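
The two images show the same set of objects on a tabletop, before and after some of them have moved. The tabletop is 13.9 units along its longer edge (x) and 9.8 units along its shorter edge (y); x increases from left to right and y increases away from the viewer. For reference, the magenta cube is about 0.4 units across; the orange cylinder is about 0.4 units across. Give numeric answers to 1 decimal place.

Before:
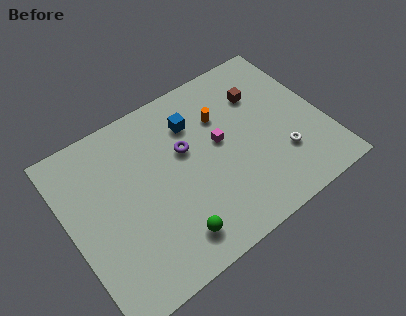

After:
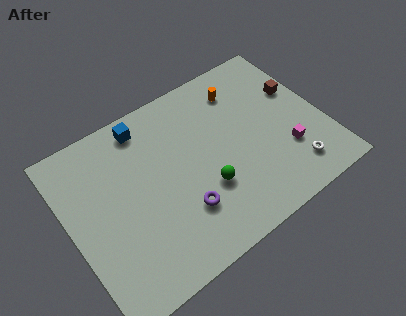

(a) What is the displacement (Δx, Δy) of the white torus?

(0.4, -1.1)

The white torus started near (11.3, 2.9) and ended near (11.7, 1.8).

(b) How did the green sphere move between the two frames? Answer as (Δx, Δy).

(2.2, 1.6)

From the two frames, the green sphere sits at roughly (4.9, 1.7) before and (7.1, 3.3) after.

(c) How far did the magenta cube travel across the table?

4.1

From (8.3, 5.4) to (11.6, 3.0), the magenta cube covered √(3.3² + 2.4²) ≈ 4.1 units.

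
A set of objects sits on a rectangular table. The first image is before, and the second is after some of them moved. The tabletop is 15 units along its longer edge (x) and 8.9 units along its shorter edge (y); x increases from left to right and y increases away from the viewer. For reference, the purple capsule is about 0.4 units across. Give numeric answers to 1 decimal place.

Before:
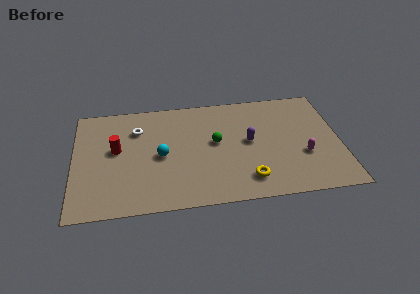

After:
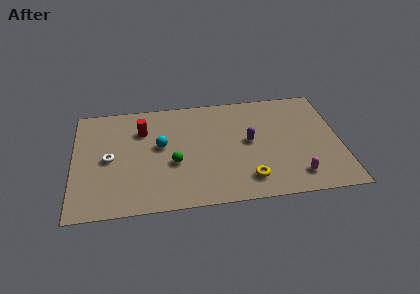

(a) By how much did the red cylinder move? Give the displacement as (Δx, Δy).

(1.5, 1.4)

The red cylinder was at about (2.4, 5.0) and moved to about (3.9, 6.4).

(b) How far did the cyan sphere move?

0.8

From (4.9, 4.2) to (4.9, 5.0), the cyan sphere covered √(0.0² + 0.8²) ≈ 0.8 units.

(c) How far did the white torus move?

2.7

The white torus was near (3.6, 6.5) before and (2.0, 4.3) after, so it travelled √(1.6² + 2.2²) ≈ 2.7 units.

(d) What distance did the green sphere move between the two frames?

2.8

The green sphere moved from about (8.0, 4.9) to (5.6, 3.5), a distance of √(2.4² + 1.4²) ≈ 2.8.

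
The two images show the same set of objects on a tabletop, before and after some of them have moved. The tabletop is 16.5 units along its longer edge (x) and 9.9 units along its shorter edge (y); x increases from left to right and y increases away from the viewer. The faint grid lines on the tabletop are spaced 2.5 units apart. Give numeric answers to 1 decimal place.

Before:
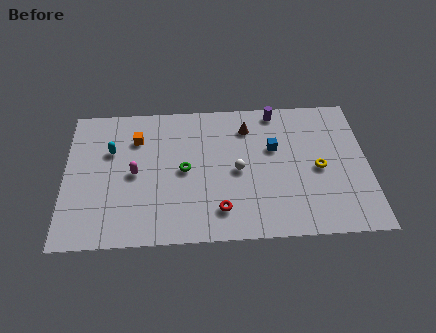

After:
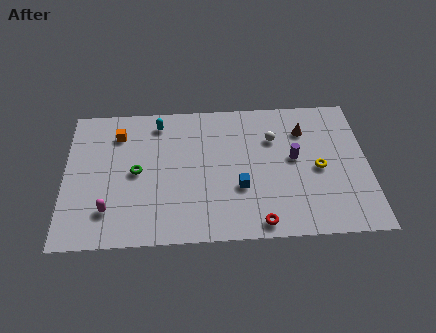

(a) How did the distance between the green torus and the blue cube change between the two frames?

+0.7

Before: roughly 5.1 units apart; after: 5.8. That's 0.7 units further apart.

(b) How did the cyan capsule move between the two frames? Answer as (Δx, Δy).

(2.6, 1.9)

The cyan capsule started near (2.5, 6.5) and ended near (5.1, 8.4).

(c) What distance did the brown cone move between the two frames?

3.1

From (10.0, 7.8) to (13.1, 7.4), the brown cone covered √(3.1² + 0.4²) ≈ 3.1 units.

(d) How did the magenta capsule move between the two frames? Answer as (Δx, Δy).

(-1.4, -2.5)

The magenta capsule was at about (3.8, 4.8) and moved to about (2.4, 2.3).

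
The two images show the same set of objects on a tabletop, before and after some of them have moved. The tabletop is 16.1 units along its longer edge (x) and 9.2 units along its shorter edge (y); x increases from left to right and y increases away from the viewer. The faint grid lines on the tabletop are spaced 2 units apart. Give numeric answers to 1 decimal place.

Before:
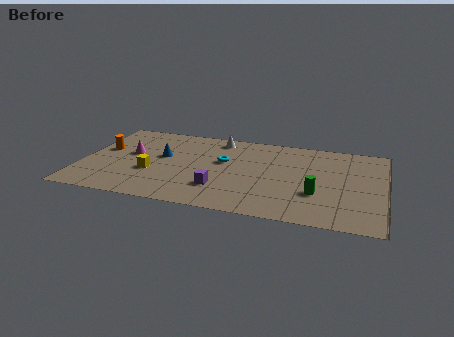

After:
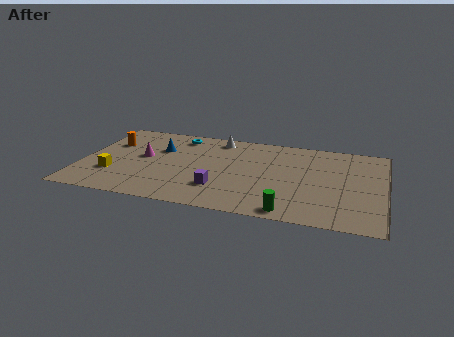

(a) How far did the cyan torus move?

3.5

The cyan torus moved from about (7.5, 5.5) to (4.9, 7.8), a distance of √(2.6² + 2.3²) ≈ 3.5.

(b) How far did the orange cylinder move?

0.9

The orange cylinder moved from about (1.0, 5.4) to (1.3, 6.2), a distance of √(0.3² + 0.8²) ≈ 0.9.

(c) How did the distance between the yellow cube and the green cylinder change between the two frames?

+0.9

They were about 8.8 units apart before and 9.7 after — 0.9 units further apart.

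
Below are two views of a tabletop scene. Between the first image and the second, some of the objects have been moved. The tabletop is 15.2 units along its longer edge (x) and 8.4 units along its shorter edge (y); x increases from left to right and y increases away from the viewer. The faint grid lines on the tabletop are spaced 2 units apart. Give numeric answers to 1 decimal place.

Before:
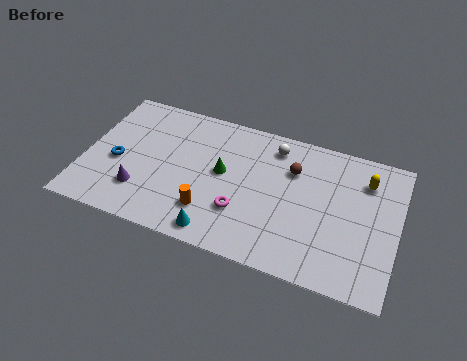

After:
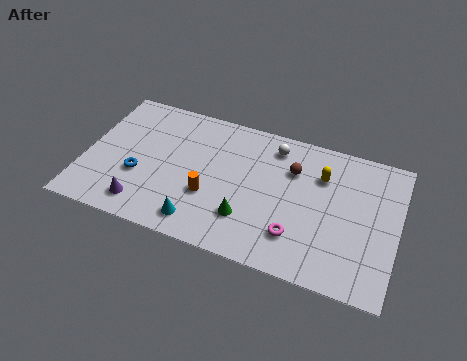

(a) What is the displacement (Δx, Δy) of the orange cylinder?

(-0.1, 0.9)

The orange cylinder started near (6.3, 2.1) and ended near (6.2, 3.0).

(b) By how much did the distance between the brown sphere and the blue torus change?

-0.9

They were about 8.7 units apart before and 7.8 after — 0.9 units closer together.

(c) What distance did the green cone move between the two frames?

2.7

From (6.7, 4.6) to (8.1, 2.3), the green cone covered √(1.4² + 2.3²) ≈ 2.7 units.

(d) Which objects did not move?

the brown sphere and the white sphere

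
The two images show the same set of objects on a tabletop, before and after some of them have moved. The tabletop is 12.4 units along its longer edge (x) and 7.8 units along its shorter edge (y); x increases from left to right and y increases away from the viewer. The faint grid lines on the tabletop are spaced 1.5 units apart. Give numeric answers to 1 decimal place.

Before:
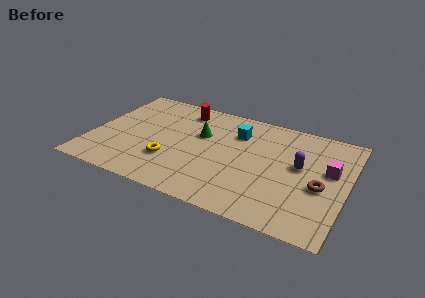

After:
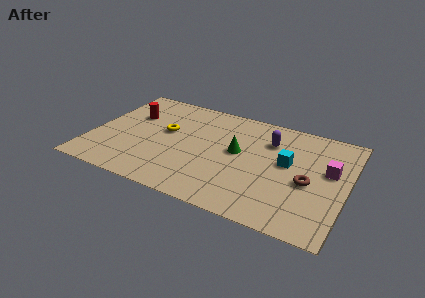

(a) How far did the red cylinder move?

2.7

From (4.1, 6.5) to (1.7, 5.2), the red cylinder covered √(2.4² + 1.3²) ≈ 2.7 units.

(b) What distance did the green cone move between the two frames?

2.0

From (5.2, 4.9) to (7.1, 4.3), the green cone covered √(1.9² + 0.6²) ≈ 2.0 units.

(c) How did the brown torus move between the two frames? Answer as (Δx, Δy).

(-0.6, 0.1)

From the two frames, the brown torus sits at roughly (11.2, 3.3) before and (10.6, 3.4) after.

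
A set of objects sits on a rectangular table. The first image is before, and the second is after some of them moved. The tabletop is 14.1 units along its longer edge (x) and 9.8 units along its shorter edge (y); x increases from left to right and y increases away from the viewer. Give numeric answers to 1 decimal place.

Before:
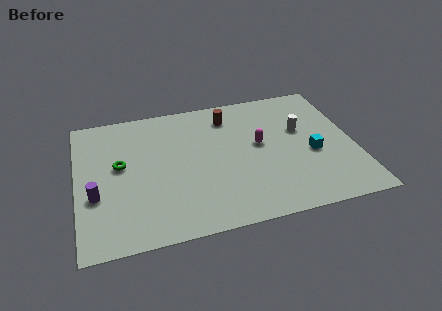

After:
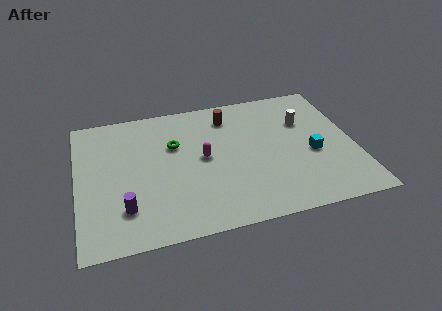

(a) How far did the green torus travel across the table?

2.9

The green torus was near (2.2, 5.5) before and (5.0, 6.4) after, so it travelled √(2.8² + 0.9²) ≈ 2.9 units.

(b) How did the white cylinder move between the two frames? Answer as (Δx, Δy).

(0.2, 0.6)

The white cylinder was at about (11.5, 6.0) and moved to about (11.7, 6.6).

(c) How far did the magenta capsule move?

2.9

The magenta capsule moved from about (9.3, 5.4) to (6.4, 5.1), a distance of √(2.9² + 0.3²) ≈ 2.9.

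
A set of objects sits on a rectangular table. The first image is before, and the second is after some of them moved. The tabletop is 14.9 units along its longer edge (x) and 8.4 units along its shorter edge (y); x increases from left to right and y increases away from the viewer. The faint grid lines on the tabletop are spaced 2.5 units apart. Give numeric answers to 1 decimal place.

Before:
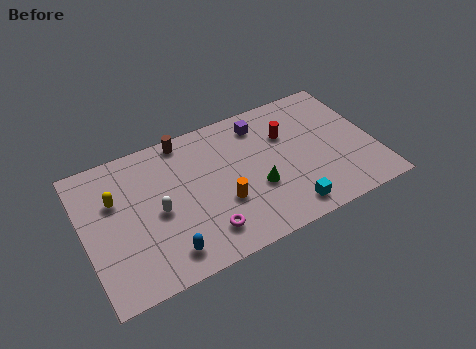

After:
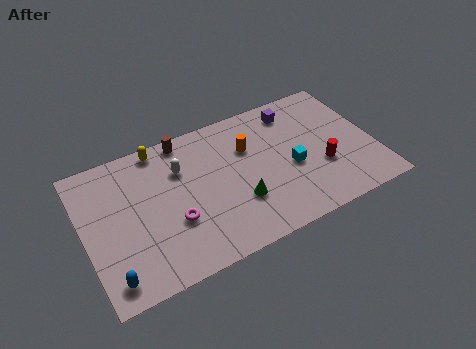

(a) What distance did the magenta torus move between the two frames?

1.9

From (5.8, 1.7) to (4.4, 3.0), the magenta torus covered √(1.4² + 1.3²) ≈ 1.9 units.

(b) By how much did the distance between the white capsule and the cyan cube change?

-0.9

The distance was about 6.9 in the first image and 6.0 in the second, so they moved 0.9 units closer together.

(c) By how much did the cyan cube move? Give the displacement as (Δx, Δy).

(0.6, 2.4)

The cyan cube was at about (10.0, 1.2) and moved to about (10.6, 3.6).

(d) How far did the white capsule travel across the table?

2.4

The white capsule was near (3.7, 3.9) before and (5.1, 5.9) after, so it travelled √(1.4² + 2.0²) ≈ 2.4 units.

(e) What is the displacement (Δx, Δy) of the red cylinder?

(1.5, -2.7)

From the two frames, the red cylinder sits at roughly (10.6, 5.7) before and (12.1, 3.0) after.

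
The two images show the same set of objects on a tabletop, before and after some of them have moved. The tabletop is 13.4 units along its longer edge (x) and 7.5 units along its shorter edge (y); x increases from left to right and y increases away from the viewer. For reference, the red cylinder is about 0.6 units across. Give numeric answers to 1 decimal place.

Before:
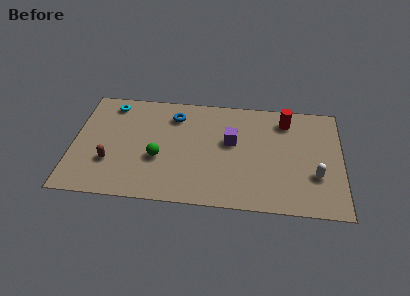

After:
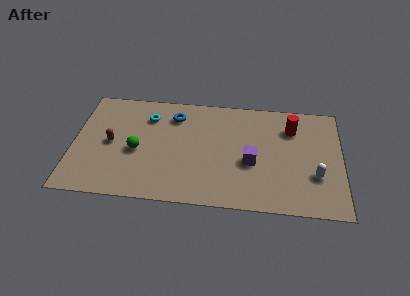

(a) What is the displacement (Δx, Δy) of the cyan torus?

(1.9, -0.7)

The cyan torus was at about (1.8, 6.4) and moved to about (3.7, 5.7).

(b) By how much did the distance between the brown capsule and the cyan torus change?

-1.3

Before: roughly 4.0 units apart; after: 2.7. That's 1.3 units closer together.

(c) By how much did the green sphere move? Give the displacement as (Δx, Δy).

(-1.1, 0.4)

The green sphere started near (4.3, 2.9) and ended near (3.2, 3.3).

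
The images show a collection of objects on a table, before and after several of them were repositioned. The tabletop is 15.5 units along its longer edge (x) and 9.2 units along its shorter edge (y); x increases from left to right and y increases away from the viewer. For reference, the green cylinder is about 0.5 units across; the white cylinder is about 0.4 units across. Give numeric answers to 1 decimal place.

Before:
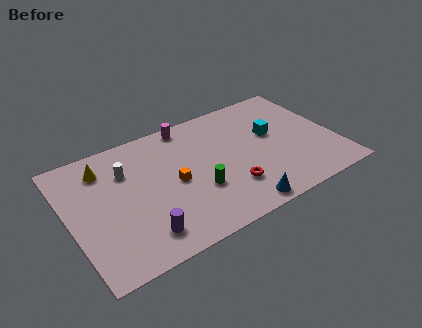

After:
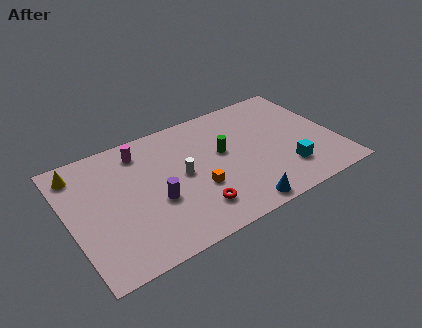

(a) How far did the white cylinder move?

3.5

The white cylinder was near (3.5, 6.5) before and (6.5, 4.7) after, so it travelled √(3.0² + 1.8²) ≈ 3.5 units.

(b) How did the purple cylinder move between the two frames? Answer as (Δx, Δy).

(1.1, 1.9)

From the two frames, the purple cylinder sits at roughly (3.7, 1.7) before and (4.8, 3.6) after.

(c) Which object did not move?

the blue cone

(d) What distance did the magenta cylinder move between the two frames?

3.0

From (7.4, 8.3) to (4.5, 7.6), the magenta cylinder covered √(2.9² + 0.7²) ≈ 3.0 units.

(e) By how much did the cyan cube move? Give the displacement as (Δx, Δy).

(0.3, -3.1)

From the two frames, the cyan cube sits at roughly (12.0, 5.4) before and (12.3, 2.3) after.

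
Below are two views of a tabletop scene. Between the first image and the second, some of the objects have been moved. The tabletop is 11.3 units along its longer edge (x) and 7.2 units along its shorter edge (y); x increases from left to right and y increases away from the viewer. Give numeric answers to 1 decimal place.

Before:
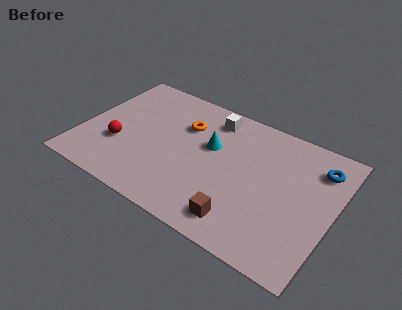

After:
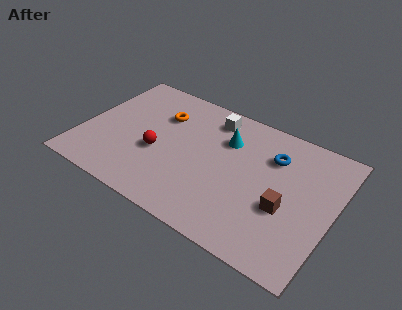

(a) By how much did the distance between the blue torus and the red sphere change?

-3.7

Before: roughly 9.1 units apart; after: 5.4. That's 3.7 units closer together.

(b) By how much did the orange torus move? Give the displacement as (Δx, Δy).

(-1.1, 0.1)

The orange torus was at about (4.4, 5.0) and moved to about (3.3, 5.1).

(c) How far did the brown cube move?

2.3

From (7.6, 1.2) to (9.3, 2.8), the brown cube covered √(1.7² + 1.6²) ≈ 2.3 units.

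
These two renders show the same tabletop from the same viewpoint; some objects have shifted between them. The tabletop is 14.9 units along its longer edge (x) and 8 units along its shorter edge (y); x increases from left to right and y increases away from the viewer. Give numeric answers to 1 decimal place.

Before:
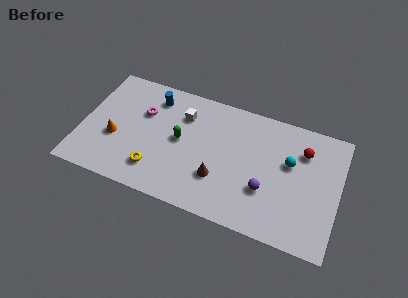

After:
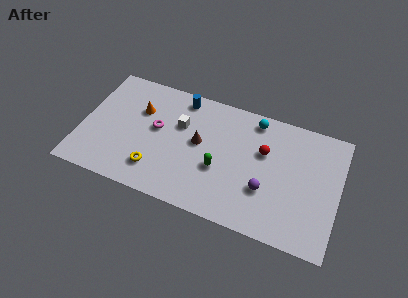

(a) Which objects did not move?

the yellow torus and the purple sphere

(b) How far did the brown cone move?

2.3

The brown cone moved from about (8.1, 2.5) to (6.8, 4.4), a distance of √(1.3² + 1.9²) ≈ 2.3.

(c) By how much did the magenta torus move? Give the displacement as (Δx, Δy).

(0.9, -0.8)

The magenta torus started near (3.4, 5.3) and ended near (4.3, 4.5).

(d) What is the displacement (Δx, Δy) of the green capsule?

(2.4, -1.1)

The green capsule started near (5.7, 4.2) and ended near (8.1, 3.1).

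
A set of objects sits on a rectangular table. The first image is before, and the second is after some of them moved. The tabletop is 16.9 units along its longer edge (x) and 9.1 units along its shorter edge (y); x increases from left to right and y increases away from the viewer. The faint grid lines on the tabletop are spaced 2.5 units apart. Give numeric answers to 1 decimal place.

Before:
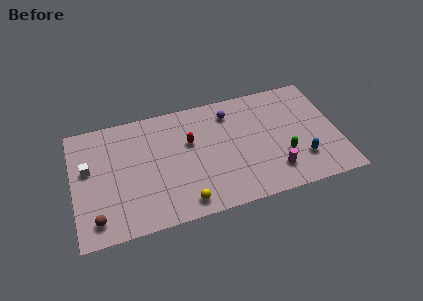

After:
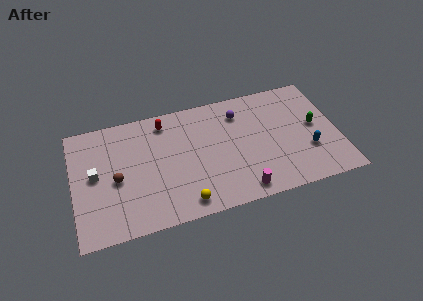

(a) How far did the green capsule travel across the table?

2.8

The green capsule was near (13.3, 3.0) before and (15.5, 4.8) after, so it travelled √(2.2² + 1.8²) ≈ 2.8 units.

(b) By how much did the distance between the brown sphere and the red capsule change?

-2.6

They were about 7.5 units apart before and 4.9 after — 2.6 units closer together.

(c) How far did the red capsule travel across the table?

2.5

The red capsule moved from about (7.5, 5.7) to (6.0, 7.7), a distance of √(1.5² + 2.0²) ≈ 2.5.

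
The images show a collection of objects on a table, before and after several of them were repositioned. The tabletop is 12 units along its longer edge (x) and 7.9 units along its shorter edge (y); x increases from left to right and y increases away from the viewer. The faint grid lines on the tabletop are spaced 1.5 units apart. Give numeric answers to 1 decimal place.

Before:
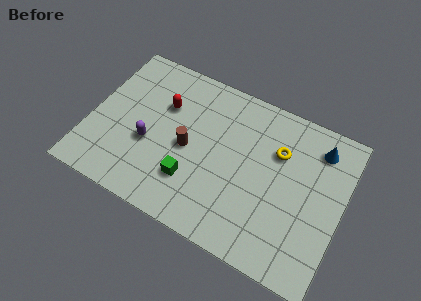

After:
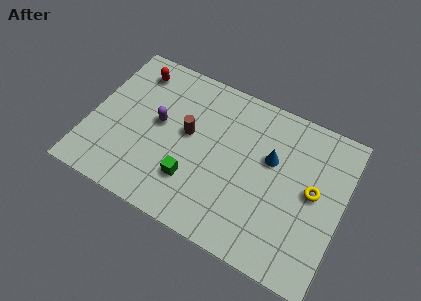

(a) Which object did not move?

the green cube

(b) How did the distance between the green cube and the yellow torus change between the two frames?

+1.0

They were about 4.9 units apart before and 5.9 after — 1.0 units further apart.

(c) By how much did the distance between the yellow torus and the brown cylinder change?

+1.6

The distance was about 4.4 in the first image and 6.0 in the second, so they moved 1.6 units further apart.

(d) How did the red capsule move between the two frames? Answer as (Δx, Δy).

(-1.6, 1.2)

The red capsule was at about (3.3, 5.3) and moved to about (1.7, 6.5).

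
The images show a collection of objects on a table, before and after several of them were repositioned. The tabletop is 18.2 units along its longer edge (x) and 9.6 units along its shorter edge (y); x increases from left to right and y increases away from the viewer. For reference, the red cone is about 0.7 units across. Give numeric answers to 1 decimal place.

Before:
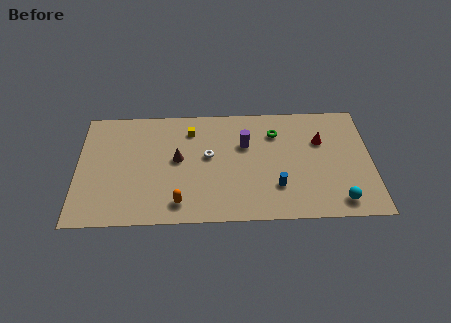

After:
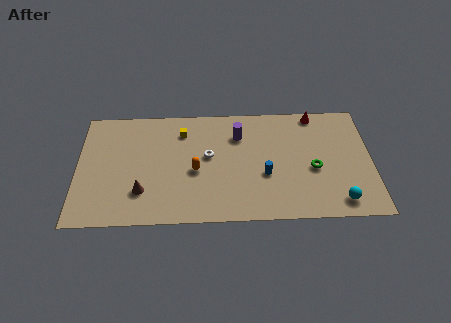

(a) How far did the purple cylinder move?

0.9

The purple cylinder was near (10.4, 6.3) before and (10.0, 7.1) after, so it travelled √(0.4² + 0.8²) ≈ 0.9 units.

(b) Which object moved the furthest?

the green torus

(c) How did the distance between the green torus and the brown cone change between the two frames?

+4.3

They were about 6.4 units apart before and 10.7 after — 4.3 units further apart.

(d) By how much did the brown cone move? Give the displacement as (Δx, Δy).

(-2.2, -2.6)

The brown cone was at about (6.2, 5.2) and moved to about (4.0, 2.6).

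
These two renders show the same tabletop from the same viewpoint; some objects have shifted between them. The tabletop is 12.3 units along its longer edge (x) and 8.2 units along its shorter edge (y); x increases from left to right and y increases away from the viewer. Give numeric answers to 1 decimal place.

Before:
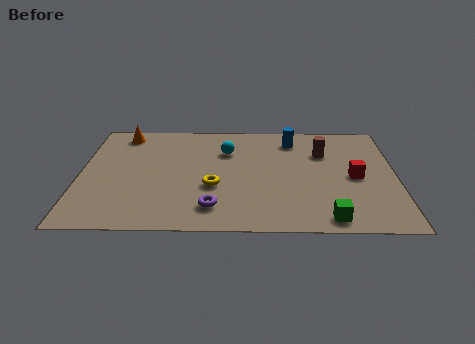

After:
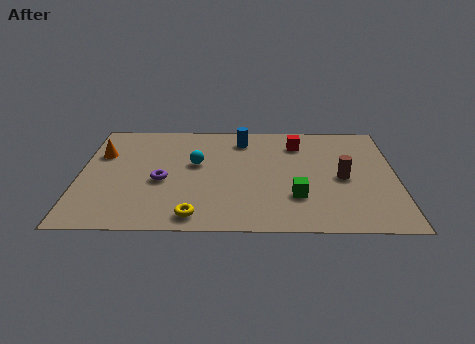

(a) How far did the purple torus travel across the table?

2.8

The purple torus moved from about (5.2, 1.6) to (3.2, 3.5), a distance of √(2.0² + 1.9²) ≈ 2.8.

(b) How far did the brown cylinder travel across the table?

2.0

The brown cylinder was near (9.5, 5.7) before and (10.2, 3.8) after, so it travelled √(0.7² + 1.9²) ≈ 2.0 units.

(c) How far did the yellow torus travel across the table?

2.2

From (5.2, 3.1) to (4.5, 1.0), the yellow torus covered √(0.7² + 2.1²) ≈ 2.2 units.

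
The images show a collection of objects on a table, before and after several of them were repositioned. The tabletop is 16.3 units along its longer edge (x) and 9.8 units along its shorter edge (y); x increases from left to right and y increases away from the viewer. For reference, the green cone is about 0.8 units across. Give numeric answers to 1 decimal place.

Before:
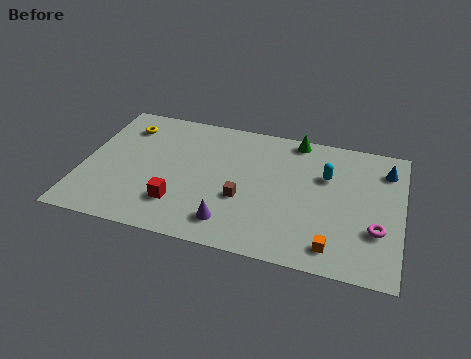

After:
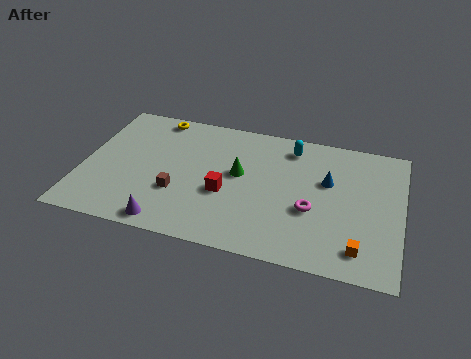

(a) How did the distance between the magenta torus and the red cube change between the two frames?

-5.6

The distance was about 10.0 in the first image and 4.4 in the second, so they moved 5.6 units closer together.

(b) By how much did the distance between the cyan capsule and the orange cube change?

+2.5

Before: roughly 5.0 units apart; after: 7.5. That's 2.5 units further apart.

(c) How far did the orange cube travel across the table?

1.3

The orange cube was near (13.0, 1.5) before and (14.3, 1.7) after, so it travelled √(1.3² + 0.2²) ≈ 1.3 units.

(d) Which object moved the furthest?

the green cone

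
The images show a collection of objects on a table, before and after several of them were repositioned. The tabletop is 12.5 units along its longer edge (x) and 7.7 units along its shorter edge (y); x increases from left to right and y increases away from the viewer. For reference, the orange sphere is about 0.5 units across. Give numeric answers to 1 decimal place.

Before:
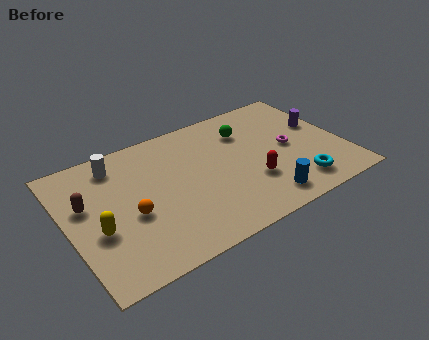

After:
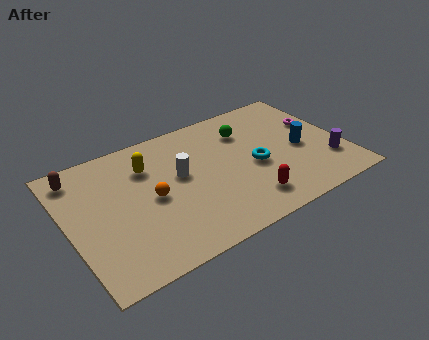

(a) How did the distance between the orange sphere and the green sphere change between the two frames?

-1.1

Before: roughly 6.2 units apart; after: 5.1. That's 1.1 units closer together.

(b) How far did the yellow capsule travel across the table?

3.7

The yellow capsule was near (1.2, 3.0) before and (3.8, 5.6) after, so it travelled √(2.6² + 2.6²) ≈ 3.7 units.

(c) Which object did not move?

the green sphere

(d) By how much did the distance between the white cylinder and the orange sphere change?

-1.6

Before: roughly 3.2 units apart; after: 1.6. That's 1.6 units closer together.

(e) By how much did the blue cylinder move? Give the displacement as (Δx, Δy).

(2.2, 2.3)

The blue cylinder was at about (8.4, 1.2) and moved to about (10.6, 3.5).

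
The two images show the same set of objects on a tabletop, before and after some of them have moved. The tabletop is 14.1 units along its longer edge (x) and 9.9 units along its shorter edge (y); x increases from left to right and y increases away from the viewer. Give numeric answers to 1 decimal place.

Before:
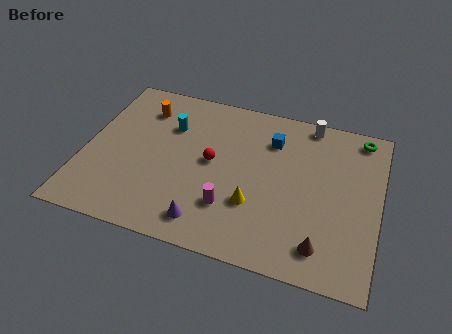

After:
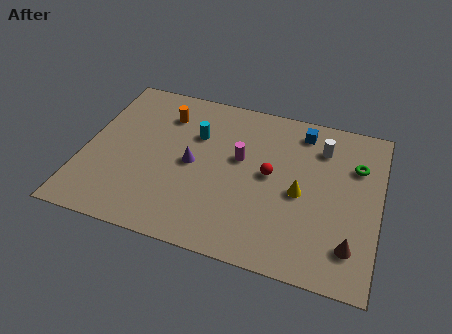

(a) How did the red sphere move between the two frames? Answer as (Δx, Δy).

(2.8, 0.0)

The red sphere was at about (6.1, 5.2) and moved to about (8.9, 5.2).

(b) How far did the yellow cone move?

2.5

The yellow cone moved from about (8.3, 3.2) to (10.4, 4.5), a distance of √(2.1² + 1.3²) ≈ 2.5.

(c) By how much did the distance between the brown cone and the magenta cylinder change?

+2.1

Before: roughly 4.5 units apart; after: 6.6. That's 2.1 units further apart.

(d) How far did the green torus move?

1.9

From (13.0, 8.8) to (12.9, 6.9), the green torus covered √(0.1² + 1.9²) ≈ 1.9 units.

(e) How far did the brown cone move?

1.4

From (11.6, 1.7) to (12.9, 2.1), the brown cone covered √(1.3² + 0.4²) ≈ 1.4 units.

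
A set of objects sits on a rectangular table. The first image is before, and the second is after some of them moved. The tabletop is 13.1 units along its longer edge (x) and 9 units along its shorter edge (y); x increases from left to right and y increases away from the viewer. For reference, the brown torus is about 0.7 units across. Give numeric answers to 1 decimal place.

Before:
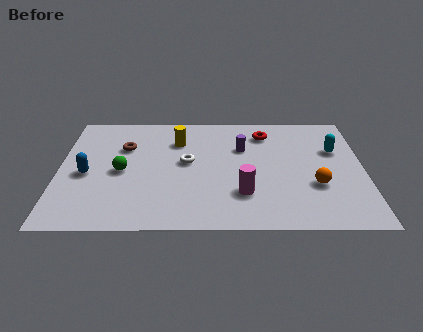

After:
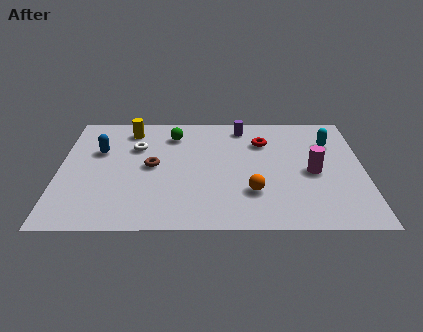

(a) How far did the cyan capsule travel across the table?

0.6

The cyan capsule was near (11.9, 5.8) before and (11.7, 6.4) after, so it travelled √(0.2² + 0.6²) ≈ 0.6 units.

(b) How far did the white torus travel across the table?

2.5

From (5.5, 4.9) to (3.3, 6.1), the white torus covered √(2.2² + 1.2²) ≈ 2.5 units.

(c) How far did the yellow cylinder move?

2.3

The yellow cylinder was near (5.1, 6.6) before and (3.0, 7.5) after, so it travelled √(2.1² + 0.9²) ≈ 2.3 units.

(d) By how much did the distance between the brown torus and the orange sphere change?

-4.0

They were about 8.7 units apart before and 4.7 after — 4.0 units closer together.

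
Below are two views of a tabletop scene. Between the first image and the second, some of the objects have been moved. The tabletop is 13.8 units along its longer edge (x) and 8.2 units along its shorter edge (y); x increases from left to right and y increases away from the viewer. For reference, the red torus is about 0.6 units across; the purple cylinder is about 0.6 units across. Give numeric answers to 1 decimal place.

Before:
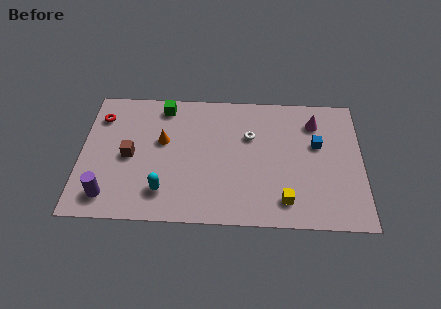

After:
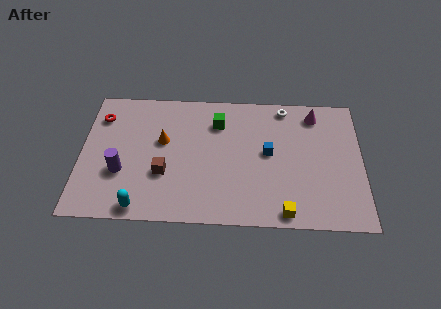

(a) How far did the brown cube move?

2.0

The brown cube moved from about (2.4, 3.9) to (4.1, 2.9), a distance of √(1.7² + 1.0²) ≈ 2.0.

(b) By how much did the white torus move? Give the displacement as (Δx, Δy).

(1.7, 1.9)

The white torus was at about (8.3, 5.4) and moved to about (10.0, 7.3).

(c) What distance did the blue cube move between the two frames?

2.5

The blue cube was near (11.6, 5.0) before and (9.2, 4.4) after, so it travelled √(2.4² + 0.6²) ≈ 2.5 units.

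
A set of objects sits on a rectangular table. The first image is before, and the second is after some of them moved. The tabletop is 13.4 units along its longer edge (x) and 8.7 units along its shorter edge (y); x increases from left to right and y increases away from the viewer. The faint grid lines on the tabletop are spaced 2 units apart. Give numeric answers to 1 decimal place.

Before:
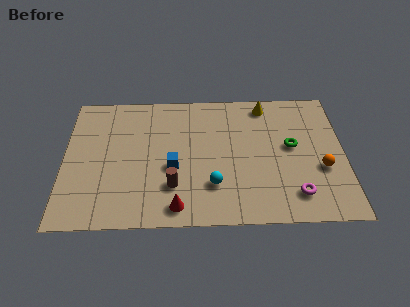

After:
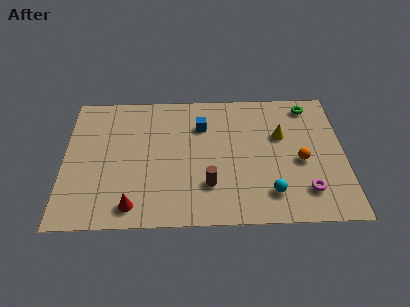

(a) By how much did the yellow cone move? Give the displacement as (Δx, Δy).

(0.7, -2.1)

The yellow cone was at about (9.7, 7.6) and moved to about (10.4, 5.5).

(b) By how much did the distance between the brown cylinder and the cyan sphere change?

+1.1

Before: roughly 1.9 units apart; after: 3.0. That's 1.1 units further apart.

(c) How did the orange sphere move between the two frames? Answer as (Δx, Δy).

(-1.0, 0.5)

From the two frames, the orange sphere sits at roughly (12.3, 3.3) before and (11.3, 3.8) after.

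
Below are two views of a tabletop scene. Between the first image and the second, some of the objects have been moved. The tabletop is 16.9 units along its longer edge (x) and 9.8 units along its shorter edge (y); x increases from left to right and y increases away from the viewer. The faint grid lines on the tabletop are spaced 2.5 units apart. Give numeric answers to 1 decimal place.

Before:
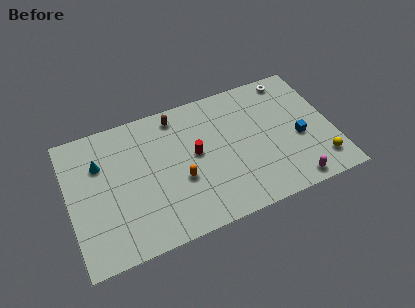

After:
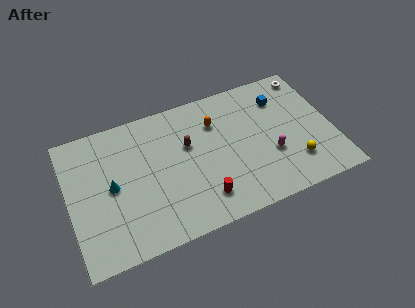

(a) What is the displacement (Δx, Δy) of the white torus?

(1.2, -0.1)

The white torus was at about (14.7, 8.7) and moved to about (15.9, 8.6).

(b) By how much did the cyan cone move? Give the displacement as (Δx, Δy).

(0.6, -1.9)

The cyan cone started near (2.1, 6.8) and ended near (2.7, 4.9).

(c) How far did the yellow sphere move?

1.7

The yellow sphere moved from about (15.8, 1.9) to (14.2, 2.4), a distance of √(1.6² + 0.5²) ≈ 1.7.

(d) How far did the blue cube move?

3.4

The blue cube moved from about (14.7, 4.1) to (13.9, 7.4), a distance of √(0.8² + 3.3²) ≈ 3.4.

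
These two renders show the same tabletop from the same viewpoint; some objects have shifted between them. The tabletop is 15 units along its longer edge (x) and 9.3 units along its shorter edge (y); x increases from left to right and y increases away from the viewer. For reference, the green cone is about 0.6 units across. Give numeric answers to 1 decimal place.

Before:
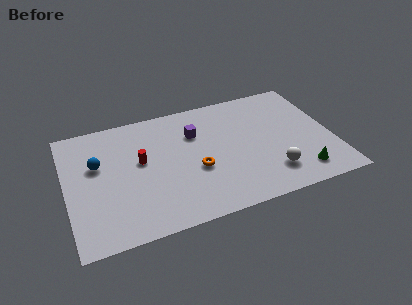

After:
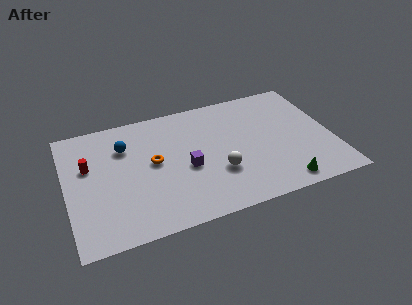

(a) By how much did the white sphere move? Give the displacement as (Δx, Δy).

(-2.9, 1.0)

From the two frames, the white sphere sits at roughly (11.3, 2.1) before and (8.4, 3.1) after.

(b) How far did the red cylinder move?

2.9

From (4.2, 5.3) to (1.3, 5.8), the red cylinder covered √(2.9² + 0.5²) ≈ 2.9 units.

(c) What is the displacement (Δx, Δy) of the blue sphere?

(1.6, 0.9)

The blue sphere was at about (1.8, 5.8) and moved to about (3.4, 6.7).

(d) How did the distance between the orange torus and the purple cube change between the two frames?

-0.7

The distance was about 2.8 in the first image and 2.1 in the second, so they moved 0.7 units closer together.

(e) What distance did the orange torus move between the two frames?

2.6

The orange torus moved from about (7.2, 3.7) to (4.9, 5.0), a distance of √(2.3² + 1.3²) ≈ 2.6.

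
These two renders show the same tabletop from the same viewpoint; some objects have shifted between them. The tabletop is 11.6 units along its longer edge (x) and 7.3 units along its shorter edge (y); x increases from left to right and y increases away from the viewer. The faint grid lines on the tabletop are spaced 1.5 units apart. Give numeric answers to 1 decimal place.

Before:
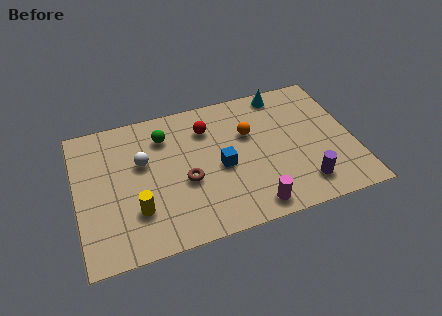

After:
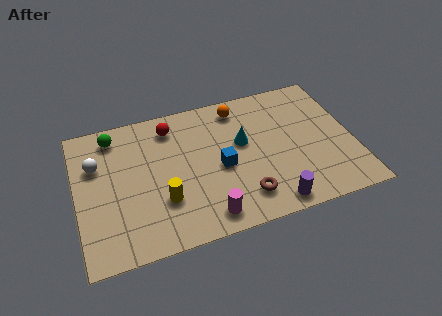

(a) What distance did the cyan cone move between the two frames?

2.9

The cyan cone was near (8.9, 6.5) before and (7.0, 4.3) after, so it travelled √(1.9² + 2.2²) ≈ 2.9 units.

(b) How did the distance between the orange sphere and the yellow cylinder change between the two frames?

-0.3

The distance was about 5.5 in the first image and 5.2 in the second, so they moved 0.3 units closer together.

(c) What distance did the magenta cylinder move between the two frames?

1.9

The magenta cylinder was near (7.1, 0.9) before and (5.2, 1.0) after, so it travelled √(1.9² + 0.1²) ≈ 1.9 units.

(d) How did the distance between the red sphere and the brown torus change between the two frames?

+2.5

The distance was about 2.7 in the first image and 5.2 in the second, so they moved 2.5 units further apart.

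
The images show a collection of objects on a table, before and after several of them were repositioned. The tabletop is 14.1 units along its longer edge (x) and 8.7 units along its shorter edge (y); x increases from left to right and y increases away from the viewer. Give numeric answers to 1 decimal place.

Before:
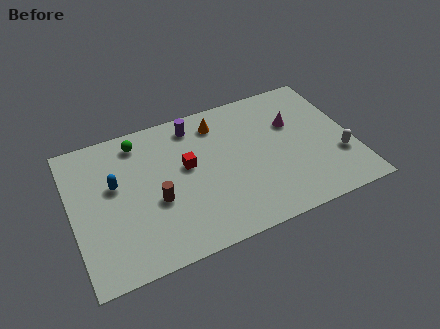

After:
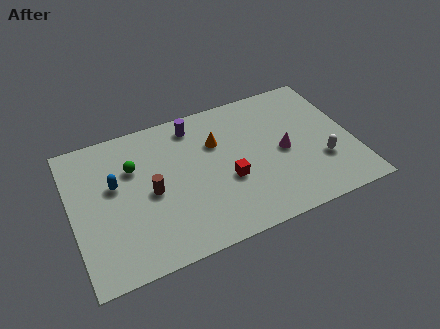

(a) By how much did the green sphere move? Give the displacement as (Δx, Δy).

(-0.4, -1.5)

From the two frames, the green sphere sits at roughly (3.6, 7.4) before and (3.2, 5.9) after.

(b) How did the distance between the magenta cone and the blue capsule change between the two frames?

-0.6

They were about 9.1 units apart before and 8.5 after — 0.6 units closer together.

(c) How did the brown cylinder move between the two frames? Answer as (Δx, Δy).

(-0.2, 0.6)

The brown cylinder was at about (4.1, 3.5) and moved to about (3.9, 4.1).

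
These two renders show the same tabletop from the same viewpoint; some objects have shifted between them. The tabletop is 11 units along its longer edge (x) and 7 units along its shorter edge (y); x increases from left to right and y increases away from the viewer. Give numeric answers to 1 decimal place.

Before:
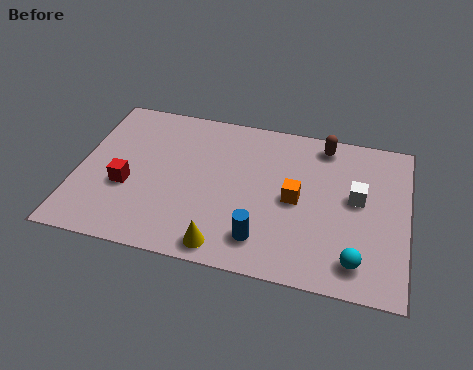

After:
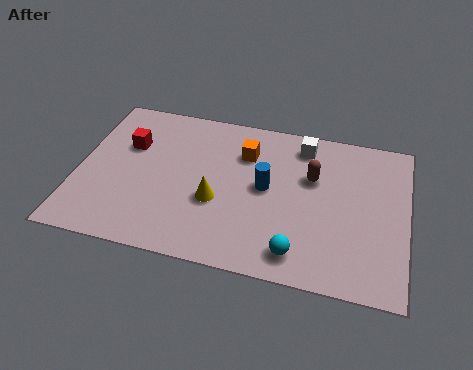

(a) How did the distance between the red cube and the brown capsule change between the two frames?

-1.0

They were about 7.2 units apart before and 6.2 after — 1.0 units closer together.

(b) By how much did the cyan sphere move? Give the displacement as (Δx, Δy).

(-1.9, -0.1)

From the two frames, the cyan sphere sits at roughly (9.4, 1.2) before and (7.5, 1.1) after.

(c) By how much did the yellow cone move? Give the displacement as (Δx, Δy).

(-0.4, 1.9)

The yellow cone was at about (5.1, 0.8) and moved to about (4.7, 2.7).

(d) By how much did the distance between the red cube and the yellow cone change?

-0.3

The distance was about 3.9 in the first image and 3.6 in the second, so they moved 0.3 units closer together.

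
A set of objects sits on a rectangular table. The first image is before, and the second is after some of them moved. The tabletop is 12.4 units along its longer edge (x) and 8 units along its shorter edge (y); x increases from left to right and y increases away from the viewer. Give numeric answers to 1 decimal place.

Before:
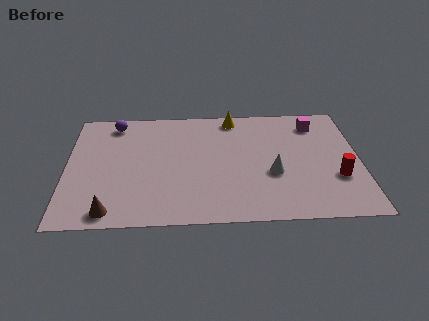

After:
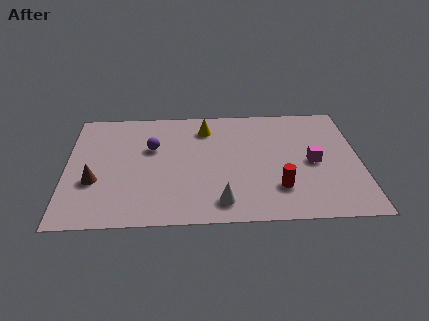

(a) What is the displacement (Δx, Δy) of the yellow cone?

(-1.2, -0.7)

The yellow cone was at about (7.1, 7.1) and moved to about (5.9, 6.4).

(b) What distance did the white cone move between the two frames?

2.8

The white cone was near (8.7, 3.1) before and (6.5, 1.3) after, so it travelled √(2.2² + 1.8²) ≈ 2.8 units.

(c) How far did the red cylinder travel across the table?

2.6

From (11.4, 2.7) to (8.9, 2.1), the red cylinder covered √(2.5² + 0.6²) ≈ 2.6 units.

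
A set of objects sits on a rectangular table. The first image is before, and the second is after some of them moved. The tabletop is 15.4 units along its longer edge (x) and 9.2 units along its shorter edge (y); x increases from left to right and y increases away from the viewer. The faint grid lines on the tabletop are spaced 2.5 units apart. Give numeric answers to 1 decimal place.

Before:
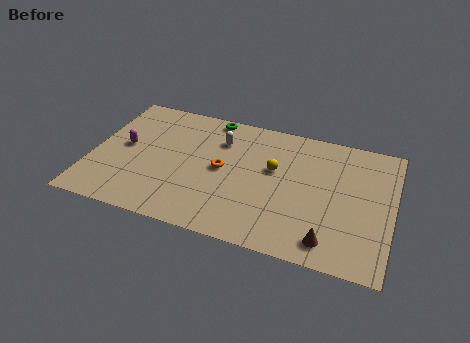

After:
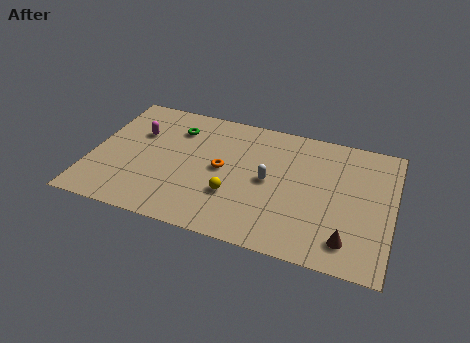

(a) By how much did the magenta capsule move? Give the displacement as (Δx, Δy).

(0.6, 1.2)

From the two frames, the magenta capsule sits at roughly (1.6, 4.9) before and (2.2, 6.1) after.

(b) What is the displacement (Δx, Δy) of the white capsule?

(2.7, -2.2)

The white capsule started near (6.4, 6.8) and ended near (9.1, 4.6).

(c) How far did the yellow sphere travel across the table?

3.1

From (9.3, 5.5) to (7.4, 3.0), the yellow sphere covered √(1.9² + 2.5²) ≈ 3.1 units.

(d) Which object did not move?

the orange torus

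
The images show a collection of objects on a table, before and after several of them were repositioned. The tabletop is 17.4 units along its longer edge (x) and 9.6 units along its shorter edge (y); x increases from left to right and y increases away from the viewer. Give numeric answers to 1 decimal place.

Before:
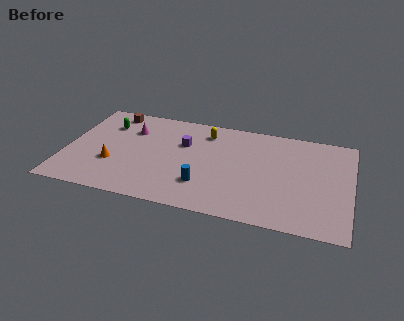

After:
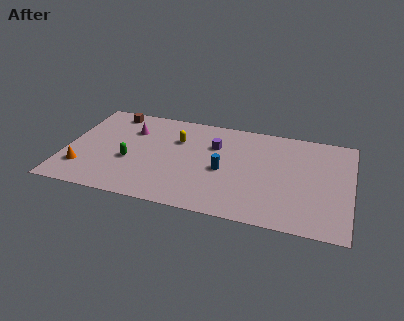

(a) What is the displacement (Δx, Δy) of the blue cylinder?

(1.1, 1.7)

The blue cylinder started near (8.6, 2.6) and ended near (9.7, 4.3).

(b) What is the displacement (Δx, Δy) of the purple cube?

(1.9, 0.3)

From the two frames, the purple cube sits at roughly (7.1, 6.3) before and (9.0, 6.6) after.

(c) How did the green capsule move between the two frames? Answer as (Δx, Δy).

(1.7, -3.3)

From the two frames, the green capsule sits at roughly (2.3, 7.1) before and (4.0, 3.8) after.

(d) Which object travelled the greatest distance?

the green capsule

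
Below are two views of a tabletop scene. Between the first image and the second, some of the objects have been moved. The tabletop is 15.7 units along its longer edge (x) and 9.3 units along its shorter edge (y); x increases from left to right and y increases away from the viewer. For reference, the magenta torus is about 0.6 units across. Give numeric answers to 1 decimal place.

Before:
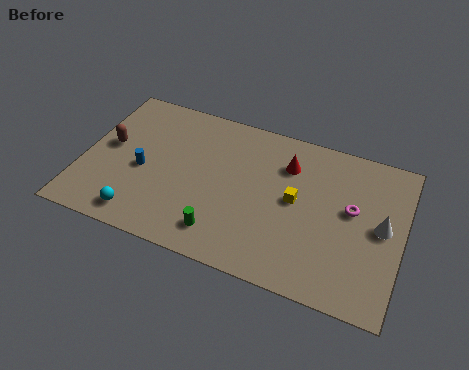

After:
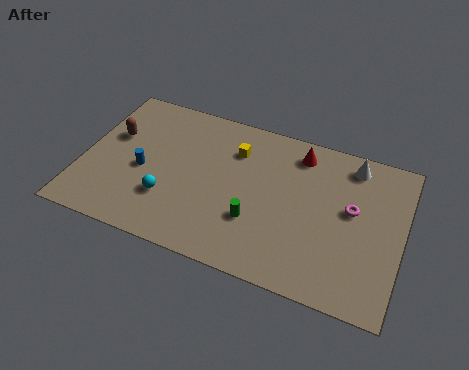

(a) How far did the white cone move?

3.6

The white cone was near (14.7, 4.8) before and (13.0, 8.0) after, so it travelled √(1.7² + 3.2²) ≈ 3.6 units.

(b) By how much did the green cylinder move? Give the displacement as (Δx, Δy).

(1.5, 1.3)

The green cylinder started near (7.2, 1.7) and ended near (8.7, 3.0).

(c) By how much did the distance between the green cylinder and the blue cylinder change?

+1.0

Before: roughly 4.8 units apart; after: 5.8. That's 1.0 units further apart.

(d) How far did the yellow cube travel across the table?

3.8

The yellow cube was near (10.5, 4.9) before and (7.3, 6.9) after, so it travelled √(3.2² + 2.0²) ≈ 3.8 units.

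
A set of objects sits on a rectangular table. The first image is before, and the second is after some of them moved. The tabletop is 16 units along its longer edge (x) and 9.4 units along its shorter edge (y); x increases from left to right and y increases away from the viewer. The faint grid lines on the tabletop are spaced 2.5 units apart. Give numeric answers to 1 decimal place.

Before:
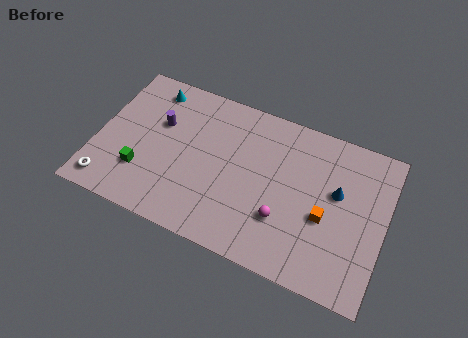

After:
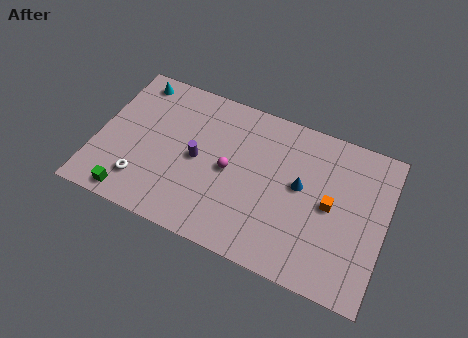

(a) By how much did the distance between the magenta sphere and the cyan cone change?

-2.7

The distance was about 9.5 in the first image and 6.8 in the second, so they moved 2.7 units closer together.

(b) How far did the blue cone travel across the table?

2.0

The blue cone moved from about (13.3, 5.6) to (11.3, 5.2), a distance of √(2.0² + 0.4²) ≈ 2.0.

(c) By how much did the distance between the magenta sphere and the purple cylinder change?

-6.1

The distance was about 7.9 in the first image and 1.8 in the second, so they moved 6.1 units closer together.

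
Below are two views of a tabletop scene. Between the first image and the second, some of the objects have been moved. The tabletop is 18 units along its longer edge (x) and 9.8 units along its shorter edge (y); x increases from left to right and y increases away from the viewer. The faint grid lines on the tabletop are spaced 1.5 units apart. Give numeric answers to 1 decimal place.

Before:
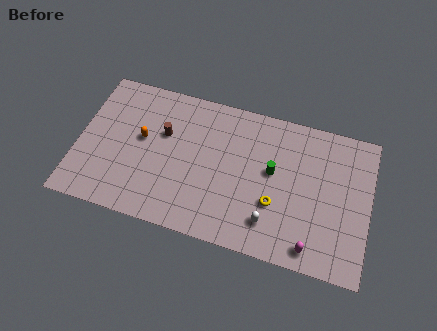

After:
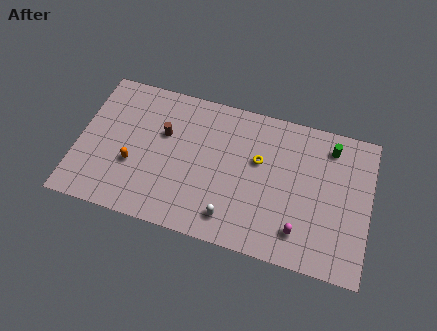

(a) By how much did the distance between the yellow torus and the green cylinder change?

+2.7

Before: roughly 2.1 units apart; after: 4.8. That's 2.7 units further apart.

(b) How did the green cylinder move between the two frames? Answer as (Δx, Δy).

(3.4, 2.6)

The green cylinder started near (12.0, 5.5) and ended near (15.4, 8.1).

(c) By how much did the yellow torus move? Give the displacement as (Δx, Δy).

(-1.2, 2.6)

From the two frames, the yellow torus sits at roughly (12.3, 3.4) before and (11.1, 6.0) after.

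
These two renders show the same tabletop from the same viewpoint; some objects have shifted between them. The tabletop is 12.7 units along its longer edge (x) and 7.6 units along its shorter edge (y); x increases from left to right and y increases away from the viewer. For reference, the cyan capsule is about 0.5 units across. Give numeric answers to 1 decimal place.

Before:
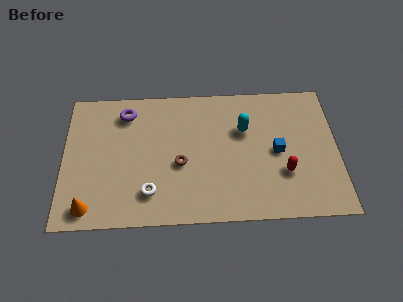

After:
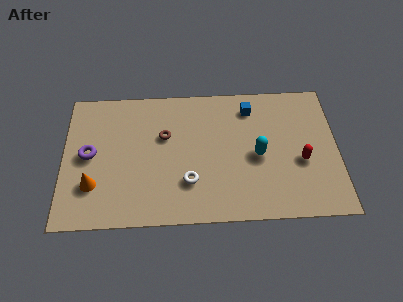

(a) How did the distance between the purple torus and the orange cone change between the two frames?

-3.8

The distance was about 5.5 in the first image and 1.7 in the second, so they moved 3.8 units closer together.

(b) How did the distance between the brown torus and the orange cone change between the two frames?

-0.5

Before: roughly 4.7 units apart; after: 4.2. That's 0.5 units closer together.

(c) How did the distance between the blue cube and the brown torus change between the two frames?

-0.3

They were about 4.5 units apart before and 4.2 after — 0.3 units closer together.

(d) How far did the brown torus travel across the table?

1.7

The brown torus moved from about (5.4, 3.2) to (4.7, 4.8), a distance of √(0.7² + 1.6²) ≈ 1.7.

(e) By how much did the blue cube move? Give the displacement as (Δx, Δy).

(-1.2, 2.5)

The blue cube was at about (9.9, 3.7) and moved to about (8.7, 6.2).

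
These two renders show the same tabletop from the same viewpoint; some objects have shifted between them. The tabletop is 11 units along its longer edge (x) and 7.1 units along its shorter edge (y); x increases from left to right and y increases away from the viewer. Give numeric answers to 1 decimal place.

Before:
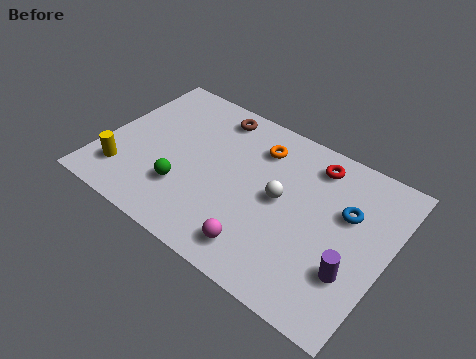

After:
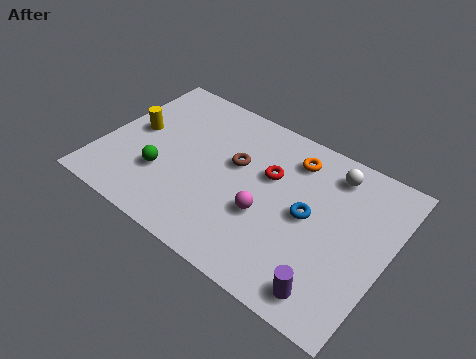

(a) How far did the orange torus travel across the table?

1.3

From (5.7, 5.5) to (7.0, 5.7), the orange torus covered √(1.3² + 0.2²) ≈ 1.3 units.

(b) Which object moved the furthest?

the white sphere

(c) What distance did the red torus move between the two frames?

2.1

The red torus was near (7.8, 5.9) before and (6.3, 4.5) after, so it travelled √(1.5² + 1.4²) ≈ 2.1 units.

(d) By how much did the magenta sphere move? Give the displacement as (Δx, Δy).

(-0.1, 1.5)

The magenta sphere was at about (6.6, 1.2) and moved to about (6.5, 2.7).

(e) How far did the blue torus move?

1.6

The blue torus moved from about (9.3, 4.5) to (8.0, 3.6), a distance of √(1.3² + 0.9²) ≈ 1.6.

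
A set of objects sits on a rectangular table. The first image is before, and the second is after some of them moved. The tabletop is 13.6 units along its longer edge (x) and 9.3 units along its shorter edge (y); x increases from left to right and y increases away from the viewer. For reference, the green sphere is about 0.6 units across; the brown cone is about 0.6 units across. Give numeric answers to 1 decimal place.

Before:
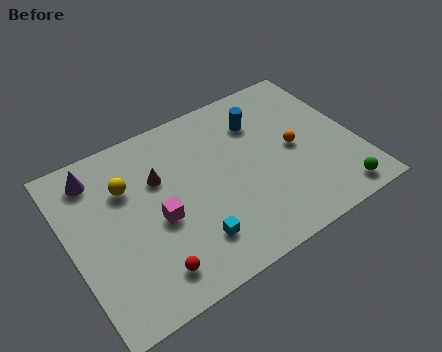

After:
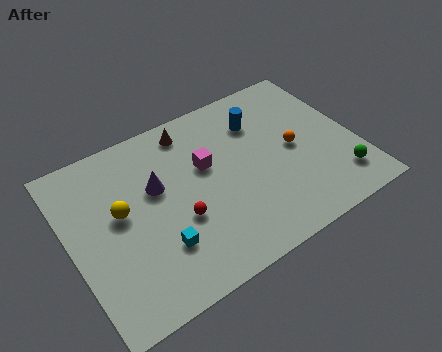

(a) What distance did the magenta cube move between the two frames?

3.1

The magenta cube moved from about (4.0, 4.0) to (6.6, 5.7), a distance of √(2.6² + 1.7²) ≈ 3.1.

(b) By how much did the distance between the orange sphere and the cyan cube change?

+1.2

Before: roughly 6.0 units apart; after: 7.2. That's 1.2 units further apart.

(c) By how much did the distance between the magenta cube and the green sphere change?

-1.7

They were about 8.6 units apart before and 6.9 after — 1.7 units closer together.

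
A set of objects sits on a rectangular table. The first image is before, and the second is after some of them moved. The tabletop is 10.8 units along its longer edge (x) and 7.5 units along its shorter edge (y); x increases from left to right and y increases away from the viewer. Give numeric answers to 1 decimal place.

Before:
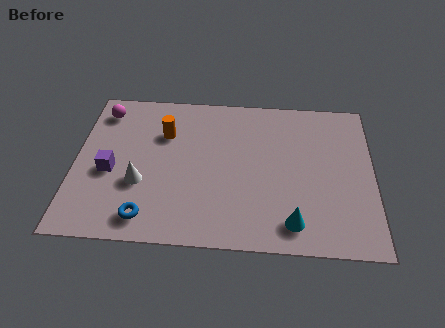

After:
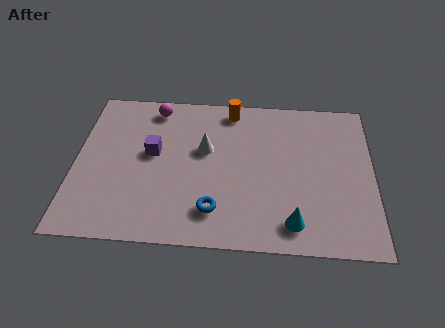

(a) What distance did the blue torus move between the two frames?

2.5

From (2.7, 1.1) to (5.1, 1.6), the blue torus covered √(2.4² + 0.5²) ≈ 2.5 units.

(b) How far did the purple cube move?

1.8

The purple cube was near (1.3, 3.2) before and (2.8, 4.2) after, so it travelled √(1.5² + 1.0²) ≈ 1.8 units.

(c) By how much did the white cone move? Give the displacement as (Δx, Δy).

(2.3, 1.8)

The white cone was at about (2.4, 2.7) and moved to about (4.7, 4.5).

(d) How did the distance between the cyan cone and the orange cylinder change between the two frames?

-0.3

Before: roughly 6.2 units apart; after: 5.9. That's 0.3 units closer together.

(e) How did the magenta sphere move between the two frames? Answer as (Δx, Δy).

(1.9, 0.3)

The magenta sphere was at about (0.9, 6.2) and moved to about (2.8, 6.5).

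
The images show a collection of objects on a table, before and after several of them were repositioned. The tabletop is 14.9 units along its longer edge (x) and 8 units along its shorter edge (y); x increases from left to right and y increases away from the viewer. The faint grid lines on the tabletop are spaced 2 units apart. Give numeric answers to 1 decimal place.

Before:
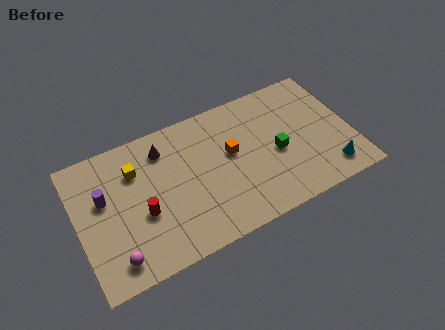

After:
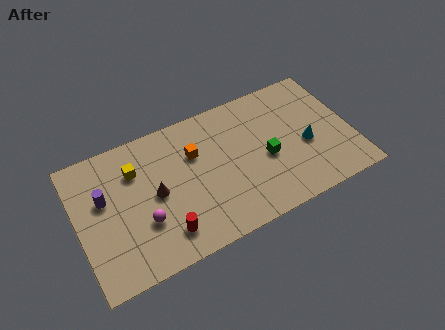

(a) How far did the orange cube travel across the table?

2.1

From (8.4, 4.6) to (6.5, 5.4), the orange cube covered √(1.9² + 0.8²) ≈ 2.1 units.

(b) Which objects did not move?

the yellow cube and the purple cylinder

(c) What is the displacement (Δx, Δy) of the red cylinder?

(1.0, -1.6)

The red cylinder started near (3.4, 3.2) and ended near (4.4, 1.6).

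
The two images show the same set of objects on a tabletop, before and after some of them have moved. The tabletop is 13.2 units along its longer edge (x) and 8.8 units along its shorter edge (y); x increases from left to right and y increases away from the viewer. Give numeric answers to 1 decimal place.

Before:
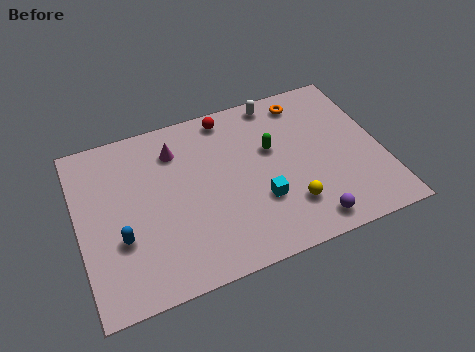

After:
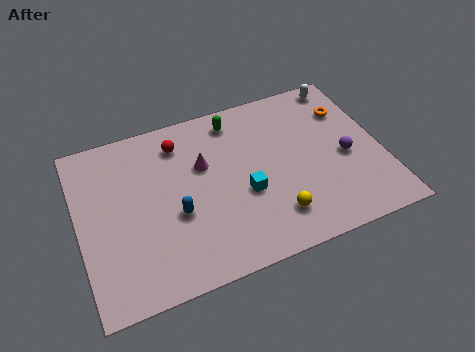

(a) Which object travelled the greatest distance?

the purple sphere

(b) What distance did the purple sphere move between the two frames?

3.4

From (9.6, 1.1) to (11.6, 3.9), the purple sphere covered √(2.0² + 2.8²) ≈ 3.4 units.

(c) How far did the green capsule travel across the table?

2.5

The green capsule moved from about (8.5, 5.4) to (7.1, 7.5), a distance of √(1.4² + 2.1²) ≈ 2.5.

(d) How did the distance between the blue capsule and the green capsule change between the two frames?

-2.2

They were about 7.2 units apart before and 5.0 after — 2.2 units closer together.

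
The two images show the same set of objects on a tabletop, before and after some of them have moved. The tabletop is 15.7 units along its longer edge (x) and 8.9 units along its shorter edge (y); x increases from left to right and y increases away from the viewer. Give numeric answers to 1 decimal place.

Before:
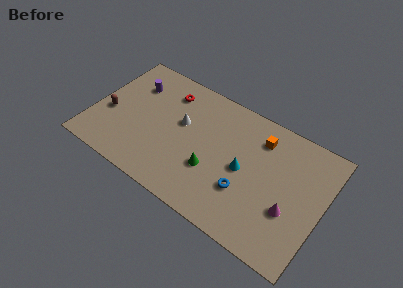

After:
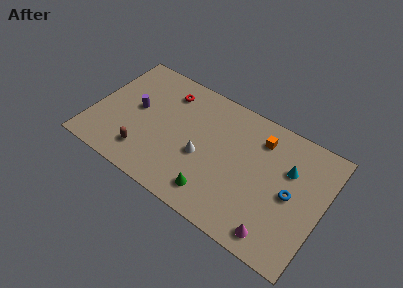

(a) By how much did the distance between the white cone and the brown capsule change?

-1.0

They were about 5.1 units apart before and 4.1 after — 1.0 units closer together.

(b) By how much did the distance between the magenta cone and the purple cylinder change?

-1.0

Before: roughly 11.9 units apart; after: 10.9. That's 1.0 units closer together.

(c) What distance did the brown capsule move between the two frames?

3.3

From (1.1, 3.6) to (3.9, 1.9), the brown capsule covered √(2.8² + 1.7²) ≈ 3.3 units.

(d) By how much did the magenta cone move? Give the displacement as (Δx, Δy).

(-0.6, -2.0)

The magenta cone started near (13.7, 3.2) and ended near (13.1, 1.2).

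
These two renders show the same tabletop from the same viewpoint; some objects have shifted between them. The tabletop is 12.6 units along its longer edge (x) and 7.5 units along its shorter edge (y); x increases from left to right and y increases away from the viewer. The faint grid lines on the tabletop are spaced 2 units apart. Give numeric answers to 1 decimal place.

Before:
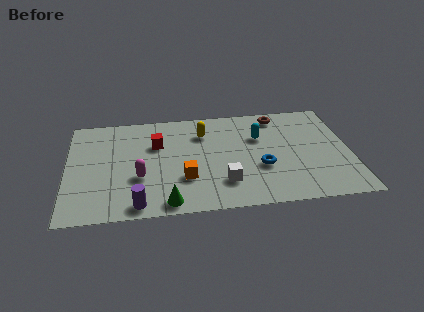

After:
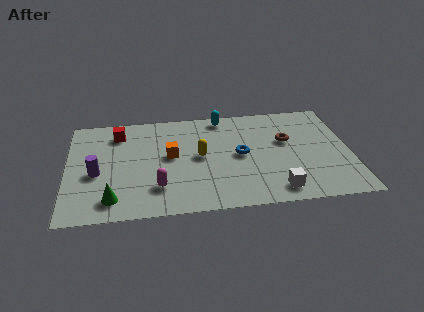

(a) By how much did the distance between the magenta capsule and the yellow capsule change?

-1.3

They were about 4.1 units apart before and 2.8 after — 1.3 units closer together.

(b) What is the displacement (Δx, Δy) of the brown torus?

(0.3, -1.9)

The brown torus was at about (9.5, 6.5) and moved to about (9.8, 4.6).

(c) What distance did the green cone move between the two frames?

2.5

The green cone moved from about (4.4, 0.8) to (2.0, 1.3), a distance of √(2.4² + 0.5²) ≈ 2.5.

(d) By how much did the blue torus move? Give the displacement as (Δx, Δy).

(-0.9, 1.0)

The blue torus started near (8.6, 2.8) and ended near (7.7, 3.8).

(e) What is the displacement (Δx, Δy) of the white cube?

(2.3, -0.8)

From the two frames, the white cube sits at roughly (6.9, 1.9) before and (9.2, 1.1) after.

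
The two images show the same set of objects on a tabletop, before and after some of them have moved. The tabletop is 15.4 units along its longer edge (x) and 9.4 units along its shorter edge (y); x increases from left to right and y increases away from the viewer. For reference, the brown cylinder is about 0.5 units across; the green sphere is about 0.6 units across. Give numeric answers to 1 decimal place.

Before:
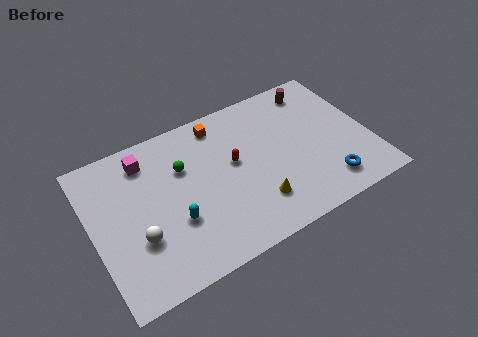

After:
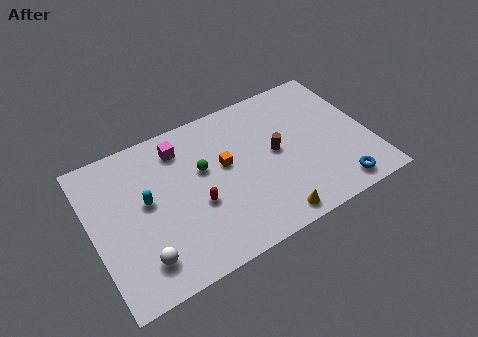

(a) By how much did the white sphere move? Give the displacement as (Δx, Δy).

(0.0, -1.3)

The white sphere started near (2.3, 3.2) and ended near (2.3, 1.9).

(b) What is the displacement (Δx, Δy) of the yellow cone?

(0.6, -1.3)

From the two frames, the yellow cone sits at roughly (8.7, 2.3) before and (9.3, 1.0) after.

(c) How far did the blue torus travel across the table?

0.7

The blue torus was near (12.6, 1.7) before and (13.1, 1.2) after, so it travelled √(0.5² + 0.5²) ≈ 0.7 units.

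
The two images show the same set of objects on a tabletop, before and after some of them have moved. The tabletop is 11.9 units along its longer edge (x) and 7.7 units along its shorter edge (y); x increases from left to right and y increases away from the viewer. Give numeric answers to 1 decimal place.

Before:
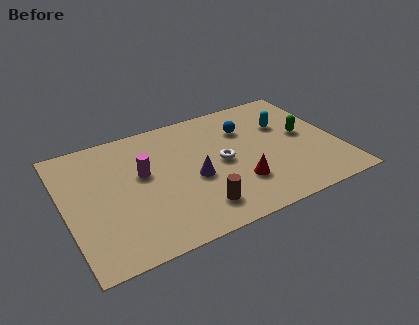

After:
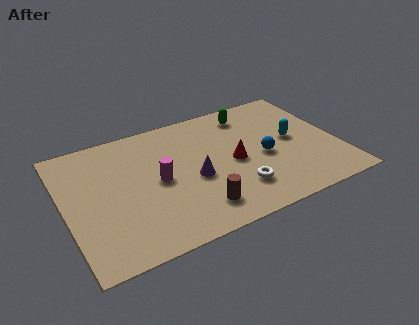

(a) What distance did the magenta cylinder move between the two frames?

0.9

The magenta cylinder moved from about (3.4, 4.5) to (4.0, 3.8), a distance of √(0.6² + 0.7²) ≈ 0.9.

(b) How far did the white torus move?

1.9

The white torus was near (6.8, 3.8) before and (7.2, 1.9) after, so it travelled √(0.4² + 1.9²) ≈ 1.9 units.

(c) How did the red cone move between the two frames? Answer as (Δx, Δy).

(0.0, 1.4)

From the two frames, the red cone sits at roughly (7.3, 2.2) before and (7.3, 3.6) after.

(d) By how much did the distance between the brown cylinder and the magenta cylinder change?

-0.9

The distance was about 3.6 in the first image and 2.7 in the second, so they moved 0.9 units closer together.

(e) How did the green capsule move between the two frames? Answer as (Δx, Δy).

(-2.1, 2.3)

The green capsule started near (10.5, 4.1) and ended near (8.4, 6.4).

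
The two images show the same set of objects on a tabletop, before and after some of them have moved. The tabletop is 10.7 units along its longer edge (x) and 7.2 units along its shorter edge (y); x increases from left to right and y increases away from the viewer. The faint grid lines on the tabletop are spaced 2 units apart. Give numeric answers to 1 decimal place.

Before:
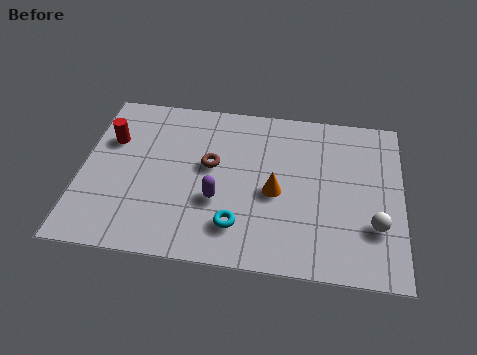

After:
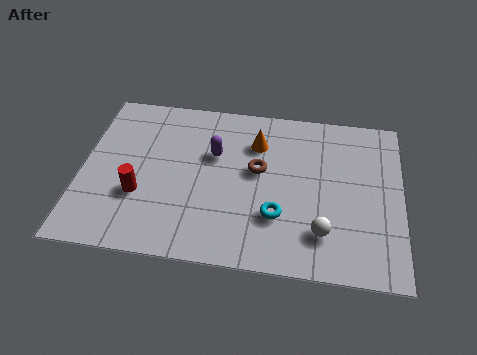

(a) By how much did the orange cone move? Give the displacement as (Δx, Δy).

(-0.7, 2.1)

The orange cone was at about (6.5, 3.2) and moved to about (5.8, 5.3).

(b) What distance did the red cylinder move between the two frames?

2.5

The red cylinder moved from about (0.9, 4.8) to (2.0, 2.5), a distance of √(1.1² + 2.3²) ≈ 2.5.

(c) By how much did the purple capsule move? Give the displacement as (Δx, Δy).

(-0.2, 2.0)

The purple capsule was at about (4.6, 2.6) and moved to about (4.4, 4.6).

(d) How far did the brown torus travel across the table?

1.6

From (4.3, 4.1) to (5.9, 4.1), the brown torus covered √(1.6² + 0.0²) ≈ 1.6 units.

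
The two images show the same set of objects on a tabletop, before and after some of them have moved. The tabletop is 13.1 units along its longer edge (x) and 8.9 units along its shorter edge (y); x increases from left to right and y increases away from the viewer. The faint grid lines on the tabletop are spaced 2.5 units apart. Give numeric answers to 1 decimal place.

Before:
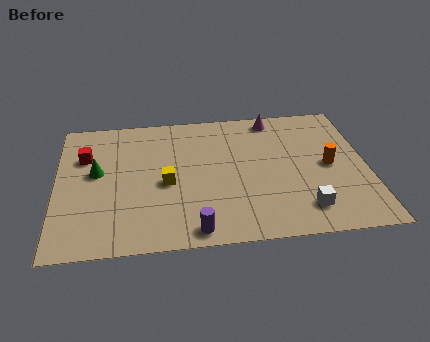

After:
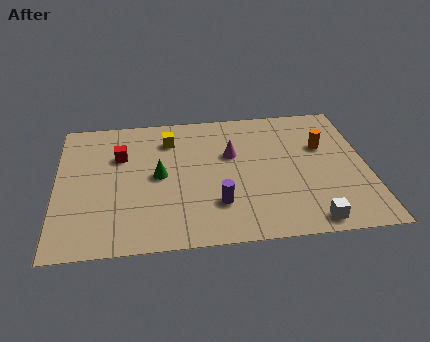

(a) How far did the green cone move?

2.6

From (1.7, 5.0) to (4.3, 4.5), the green cone covered √(2.6² + 0.5²) ≈ 2.6 units.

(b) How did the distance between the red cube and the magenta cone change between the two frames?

-3.6

Before: roughly 8.3 units apart; after: 4.7. That's 3.6 units closer together.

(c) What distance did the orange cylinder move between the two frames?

1.3

The orange cylinder was near (11.5, 4.4) before and (11.3, 5.7) after, so it travelled √(0.2² + 1.3²) ≈ 1.3 units.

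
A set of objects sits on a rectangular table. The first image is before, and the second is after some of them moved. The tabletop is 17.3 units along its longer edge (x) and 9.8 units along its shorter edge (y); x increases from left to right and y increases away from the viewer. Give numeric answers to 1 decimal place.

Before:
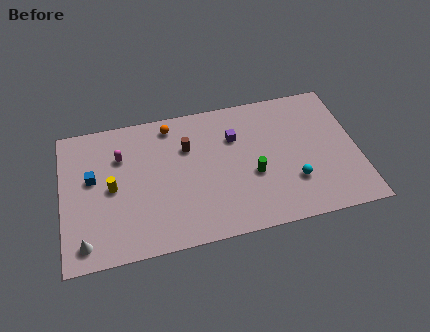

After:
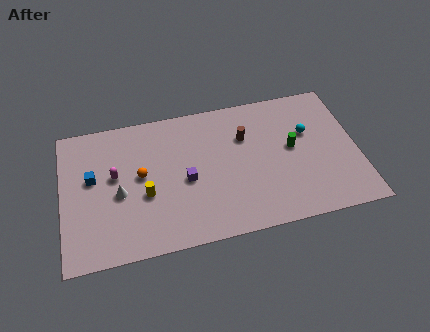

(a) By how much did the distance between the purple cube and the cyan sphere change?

+2.5

The distance was about 5.0 in the first image and 7.5 in the second, so they moved 2.5 units further apart.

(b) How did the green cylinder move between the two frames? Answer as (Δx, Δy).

(2.4, 1.4)

From the two frames, the green cylinder sits at roughly (11.1, 3.9) before and (13.5, 5.3) after.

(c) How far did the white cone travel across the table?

3.6

The white cone was near (1.2, 1.4) before and (3.3, 4.3) after, so it travelled √(2.1² + 2.9²) ≈ 3.6 units.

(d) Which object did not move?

the blue cube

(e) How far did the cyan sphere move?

3.5

From (13.4, 2.9) to (14.5, 6.2), the cyan sphere covered √(1.1² + 3.3²) ≈ 3.5 units.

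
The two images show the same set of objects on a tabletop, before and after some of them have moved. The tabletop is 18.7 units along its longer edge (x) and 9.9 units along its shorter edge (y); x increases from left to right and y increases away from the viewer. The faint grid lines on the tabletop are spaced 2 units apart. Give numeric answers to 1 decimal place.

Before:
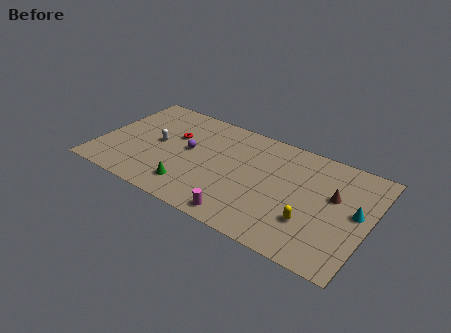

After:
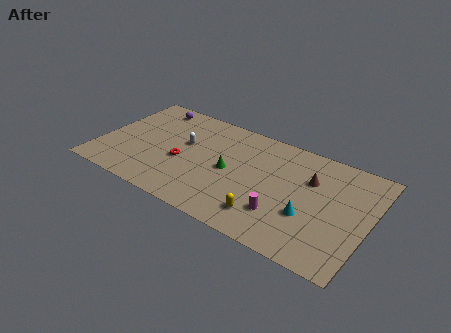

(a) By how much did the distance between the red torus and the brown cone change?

-2.2

The distance was about 11.3 in the first image and 9.1 in the second, so they moved 2.2 units closer together.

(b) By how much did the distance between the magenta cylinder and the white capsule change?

+0.3

Before: roughly 7.8 units apart; after: 8.1. That's 0.3 units further apart.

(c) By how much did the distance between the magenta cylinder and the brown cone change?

-3.2

Before: roughly 7.4 units apart; after: 4.2. That's 3.2 units closer together.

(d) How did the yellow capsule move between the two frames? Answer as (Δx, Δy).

(-2.9, -1.0)

From the two frames, the yellow capsule sits at roughly (15.0, 3.0) before and (12.1, 2.0) after.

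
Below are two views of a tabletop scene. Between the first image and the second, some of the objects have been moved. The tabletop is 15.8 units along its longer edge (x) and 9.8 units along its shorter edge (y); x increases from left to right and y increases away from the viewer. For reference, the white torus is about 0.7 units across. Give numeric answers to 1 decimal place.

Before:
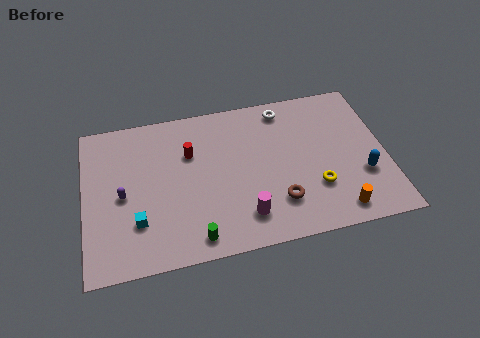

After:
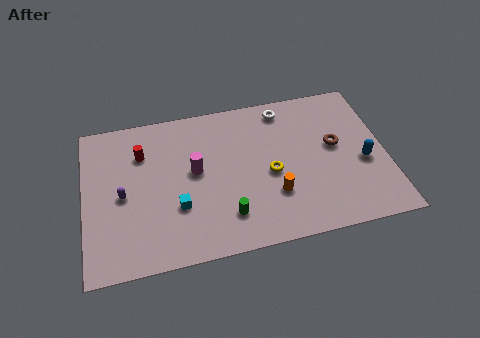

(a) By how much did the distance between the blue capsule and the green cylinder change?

-1.6

Before: roughly 9.1 units apart; after: 7.5. That's 1.6 units closer together.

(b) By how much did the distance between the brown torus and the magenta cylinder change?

+5.5

Before: roughly 1.9 units apart; after: 7.4. That's 5.5 units further apart.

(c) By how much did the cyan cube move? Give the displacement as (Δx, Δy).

(2.1, 0.5)

From the two frames, the cyan cube sits at roughly (2.7, 2.8) before and (4.8, 3.3) after.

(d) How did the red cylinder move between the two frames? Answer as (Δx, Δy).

(-2.5, 0.5)

The red cylinder was at about (5.6, 6.6) and moved to about (3.1, 7.1).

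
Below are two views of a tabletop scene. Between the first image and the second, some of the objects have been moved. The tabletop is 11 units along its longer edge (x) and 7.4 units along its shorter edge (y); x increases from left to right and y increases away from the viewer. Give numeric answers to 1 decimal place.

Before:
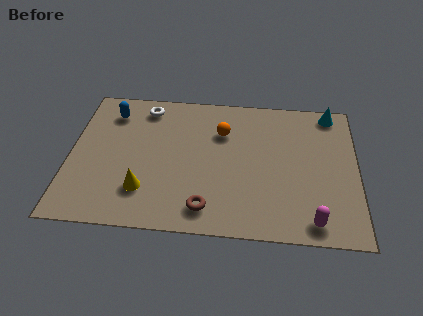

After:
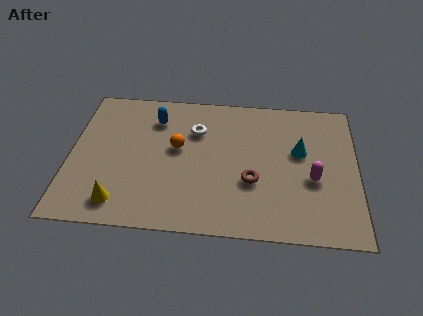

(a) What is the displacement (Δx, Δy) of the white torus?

(2.0, -1.1)

From the two frames, the white torus sits at roughly (2.8, 6.3) before and (4.8, 5.2) after.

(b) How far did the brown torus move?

2.3

The brown torus was near (5.3, 1.2) before and (7.0, 2.7) after, so it travelled √(1.7² + 1.5²) ≈ 2.3 units.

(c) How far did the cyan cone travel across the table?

2.5

From (10.0, 6.6) to (8.8, 4.4), the cyan cone covered √(1.2² + 2.2²) ≈ 2.5 units.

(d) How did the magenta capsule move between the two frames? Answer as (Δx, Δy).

(0.0, 2.1)

From the two frames, the magenta capsule sits at roughly (9.3, 0.9) before and (9.3, 3.0) after.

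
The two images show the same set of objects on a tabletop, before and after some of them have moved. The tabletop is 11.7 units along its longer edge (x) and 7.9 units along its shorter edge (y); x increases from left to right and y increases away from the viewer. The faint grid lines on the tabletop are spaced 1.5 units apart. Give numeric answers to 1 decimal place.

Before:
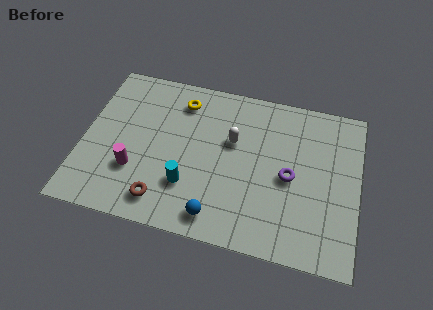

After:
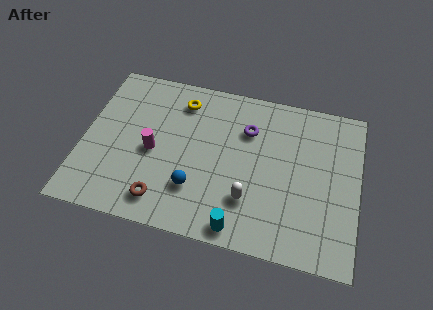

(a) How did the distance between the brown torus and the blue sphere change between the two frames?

-0.7

Before: roughly 2.3 units apart; after: 1.6. That's 0.7 units closer together.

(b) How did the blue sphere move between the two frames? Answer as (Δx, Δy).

(-1.0, 1.1)

The blue sphere started near (5.9, 1.1) and ended near (4.9, 2.2).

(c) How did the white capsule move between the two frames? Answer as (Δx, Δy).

(0.9, -2.7)

The white capsule started near (6.3, 4.9) and ended near (7.2, 2.2).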